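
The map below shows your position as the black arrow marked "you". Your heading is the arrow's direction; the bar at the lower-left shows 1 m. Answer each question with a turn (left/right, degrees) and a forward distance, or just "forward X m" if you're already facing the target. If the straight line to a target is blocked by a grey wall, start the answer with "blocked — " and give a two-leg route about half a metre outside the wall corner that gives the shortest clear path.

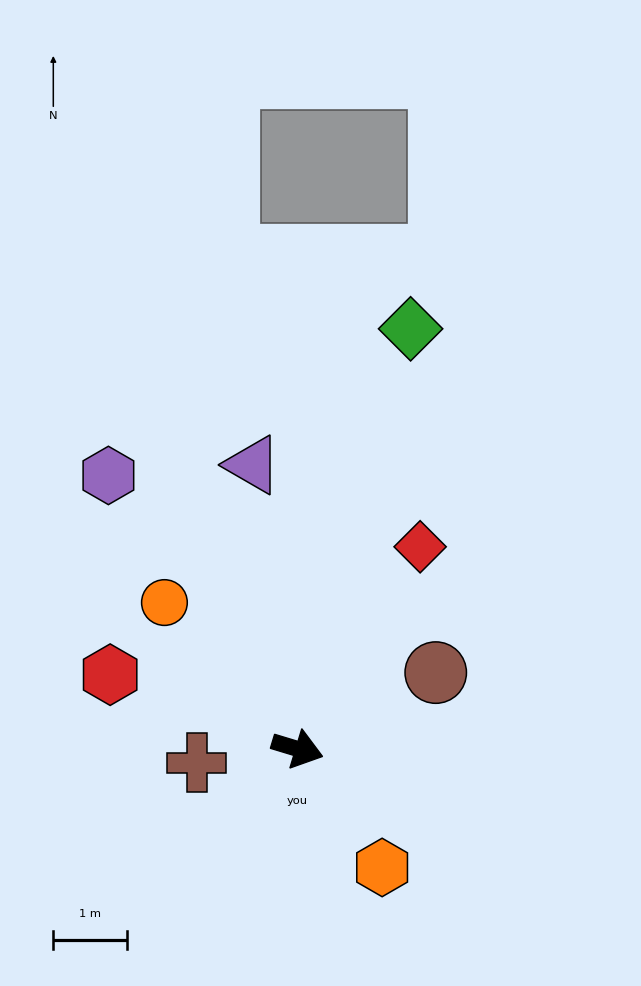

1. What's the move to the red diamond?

turn left 76°, forward 3.2 m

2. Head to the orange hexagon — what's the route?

turn right 38°, forward 2.0 m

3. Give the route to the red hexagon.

turn left 175°, forward 2.7 m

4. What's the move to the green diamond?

turn left 92°, forward 5.9 m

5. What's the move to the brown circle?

turn left 46°, forward 2.1 m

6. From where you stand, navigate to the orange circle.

turn left 149°, forward 2.7 m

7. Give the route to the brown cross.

turn right 155°, forward 1.4 m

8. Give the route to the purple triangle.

turn left 116°, forward 3.9 m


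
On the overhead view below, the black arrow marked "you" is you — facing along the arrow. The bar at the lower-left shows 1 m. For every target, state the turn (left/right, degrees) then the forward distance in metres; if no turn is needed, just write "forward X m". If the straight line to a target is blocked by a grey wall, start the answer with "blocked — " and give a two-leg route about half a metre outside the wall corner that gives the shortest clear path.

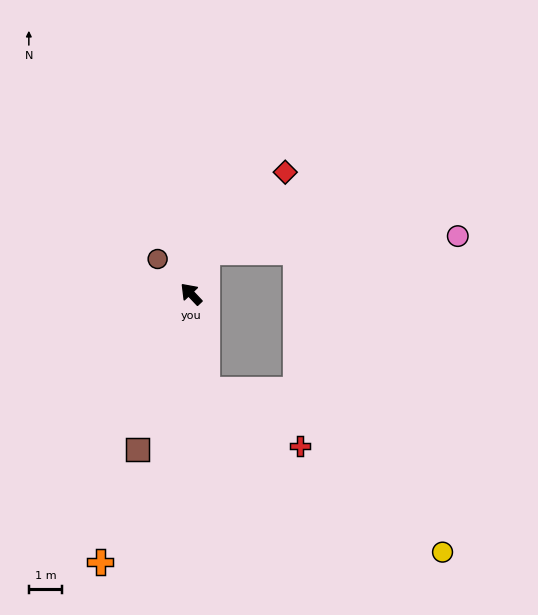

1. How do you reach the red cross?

blocked — turn left 146°, forward 2.9 m, then turn left 50°, forward 3.3 m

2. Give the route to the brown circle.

forward 1.5 m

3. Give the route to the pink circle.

blocked — turn right 63°, forward 1.4 m, then turn right 67°, forward 7.6 m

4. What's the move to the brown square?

turn left 118°, forward 5.0 m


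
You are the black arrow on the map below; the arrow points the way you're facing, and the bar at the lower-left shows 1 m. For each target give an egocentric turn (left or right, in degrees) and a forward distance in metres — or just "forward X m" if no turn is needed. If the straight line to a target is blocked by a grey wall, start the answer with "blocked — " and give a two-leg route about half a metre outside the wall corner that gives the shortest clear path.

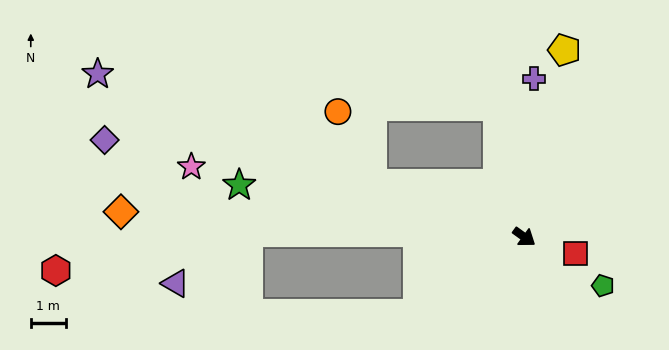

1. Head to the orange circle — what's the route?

blocked — turn right 163°, forward 4.6 m, then turn right 46°, forward 2.3 m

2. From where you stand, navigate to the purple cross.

turn left 122°, forward 4.5 m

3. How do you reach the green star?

turn right 155°, forward 8.3 m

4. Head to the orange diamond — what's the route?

turn right 148°, forward 11.6 m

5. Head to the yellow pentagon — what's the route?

turn left 114°, forward 5.5 m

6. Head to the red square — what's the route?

turn left 18°, forward 1.5 m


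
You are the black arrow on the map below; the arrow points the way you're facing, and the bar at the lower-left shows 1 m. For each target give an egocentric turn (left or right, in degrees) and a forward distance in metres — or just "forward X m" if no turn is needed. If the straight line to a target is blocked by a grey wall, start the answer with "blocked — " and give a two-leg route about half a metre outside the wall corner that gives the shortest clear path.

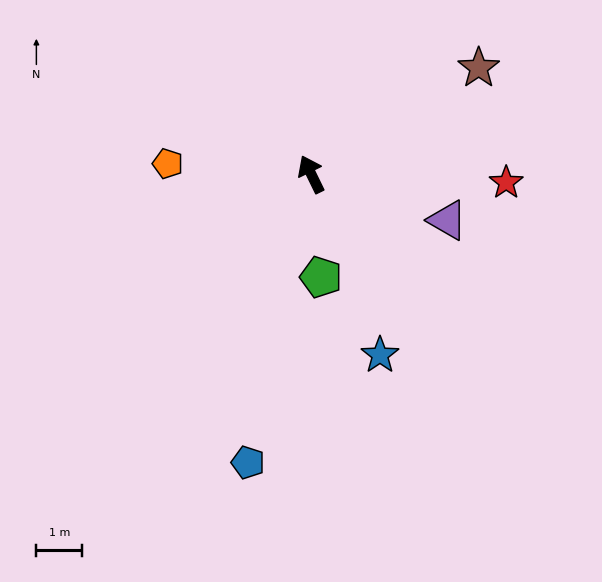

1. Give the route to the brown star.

turn right 84°, forward 4.3 m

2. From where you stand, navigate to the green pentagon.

turn left 159°, forward 2.3 m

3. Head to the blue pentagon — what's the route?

turn left 142°, forward 6.4 m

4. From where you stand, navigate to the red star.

turn right 118°, forward 4.3 m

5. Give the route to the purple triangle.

turn right 135°, forward 3.1 m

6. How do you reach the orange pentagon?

turn left 60°, forward 3.1 m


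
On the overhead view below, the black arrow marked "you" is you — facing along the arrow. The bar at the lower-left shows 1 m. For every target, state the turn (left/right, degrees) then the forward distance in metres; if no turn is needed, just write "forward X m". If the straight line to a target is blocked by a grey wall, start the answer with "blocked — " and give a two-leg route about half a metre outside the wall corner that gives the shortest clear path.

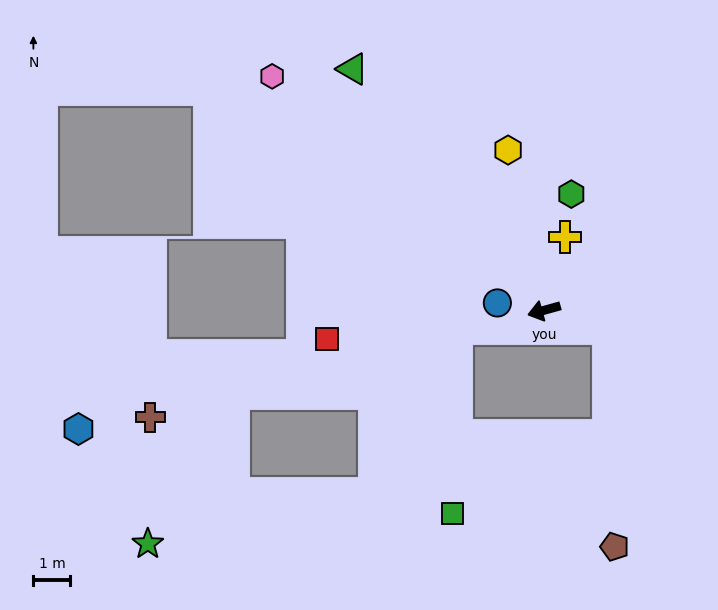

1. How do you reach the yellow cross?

turn right 121°, forward 2.1 m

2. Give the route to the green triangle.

turn right 67°, forward 8.3 m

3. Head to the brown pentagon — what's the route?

blocked — turn left 148°, forward 1.8 m, then turn right 72°, forward 5.9 m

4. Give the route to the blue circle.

turn right 24°, forward 1.3 m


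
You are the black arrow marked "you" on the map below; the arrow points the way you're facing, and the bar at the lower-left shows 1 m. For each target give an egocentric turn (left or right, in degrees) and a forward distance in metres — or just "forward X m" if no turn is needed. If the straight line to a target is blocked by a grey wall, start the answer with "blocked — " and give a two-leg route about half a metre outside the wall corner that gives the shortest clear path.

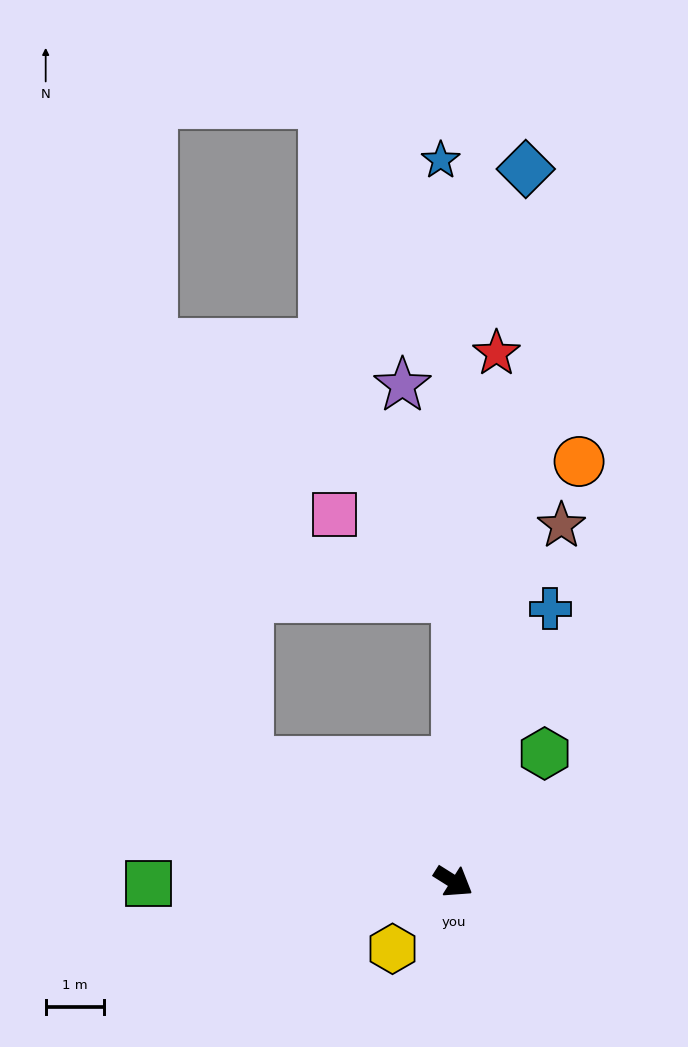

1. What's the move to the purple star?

blocked — turn left 122°, forward 4.9 m, then turn left 15°, forward 3.7 m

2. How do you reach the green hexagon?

turn left 87°, forward 2.7 m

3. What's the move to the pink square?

blocked — turn left 122°, forward 4.9 m, then turn left 56°, forward 2.5 m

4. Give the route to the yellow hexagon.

turn right 100°, forward 1.6 m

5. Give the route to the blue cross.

turn left 103°, forward 5.0 m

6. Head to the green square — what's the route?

turn right 147°, forward 5.2 m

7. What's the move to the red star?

turn left 118°, forward 9.1 m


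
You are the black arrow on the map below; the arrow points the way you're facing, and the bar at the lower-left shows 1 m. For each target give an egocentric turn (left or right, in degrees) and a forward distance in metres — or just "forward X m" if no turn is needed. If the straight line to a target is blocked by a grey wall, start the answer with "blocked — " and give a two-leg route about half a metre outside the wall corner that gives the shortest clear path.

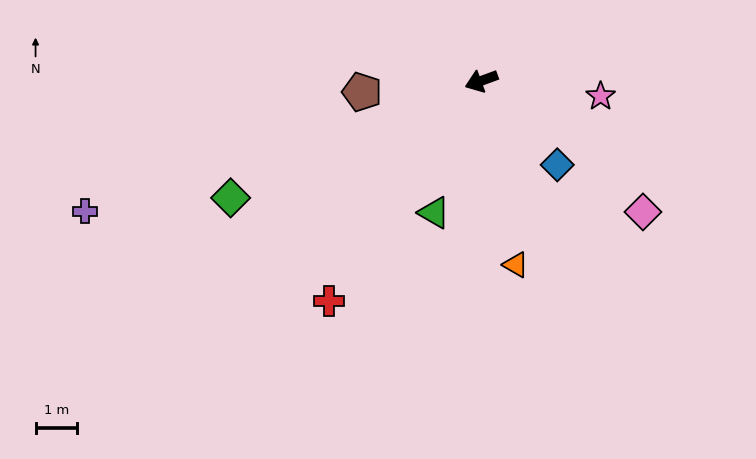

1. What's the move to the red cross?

turn left 35°, forward 6.4 m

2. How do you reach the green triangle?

turn left 50°, forward 3.3 m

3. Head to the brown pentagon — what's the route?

turn right 15°, forward 2.9 m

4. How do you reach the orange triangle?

turn left 80°, forward 4.5 m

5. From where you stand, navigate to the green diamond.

turn left 5°, forward 6.6 m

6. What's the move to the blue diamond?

turn left 112°, forward 2.7 m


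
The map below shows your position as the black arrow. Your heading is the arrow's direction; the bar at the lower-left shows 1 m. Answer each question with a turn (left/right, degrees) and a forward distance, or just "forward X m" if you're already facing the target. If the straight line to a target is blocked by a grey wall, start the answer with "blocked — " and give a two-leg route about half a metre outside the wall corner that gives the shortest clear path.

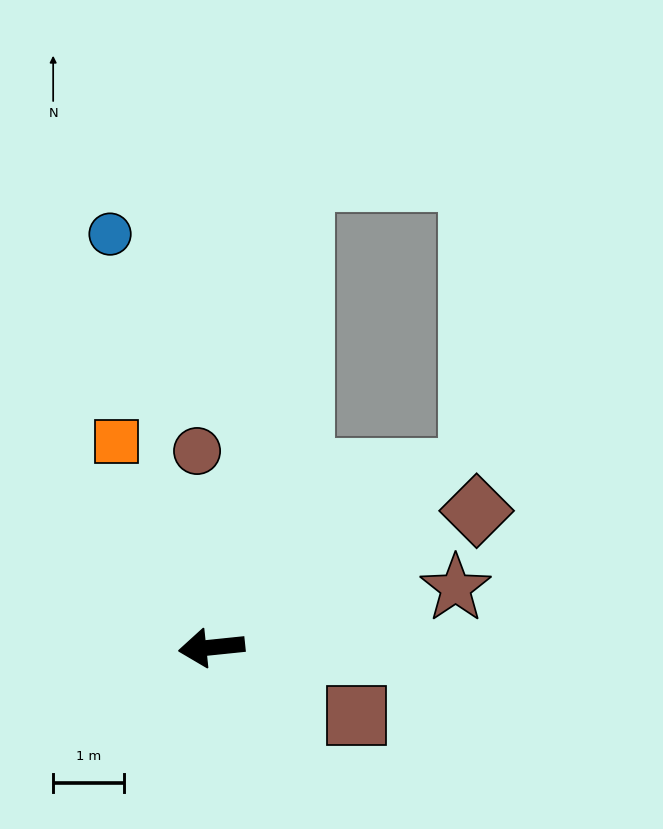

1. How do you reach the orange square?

turn right 71°, forward 3.2 m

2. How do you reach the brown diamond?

turn right 159°, forward 4.2 m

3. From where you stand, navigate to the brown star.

turn right 172°, forward 3.5 m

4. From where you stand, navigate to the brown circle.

turn right 92°, forward 2.8 m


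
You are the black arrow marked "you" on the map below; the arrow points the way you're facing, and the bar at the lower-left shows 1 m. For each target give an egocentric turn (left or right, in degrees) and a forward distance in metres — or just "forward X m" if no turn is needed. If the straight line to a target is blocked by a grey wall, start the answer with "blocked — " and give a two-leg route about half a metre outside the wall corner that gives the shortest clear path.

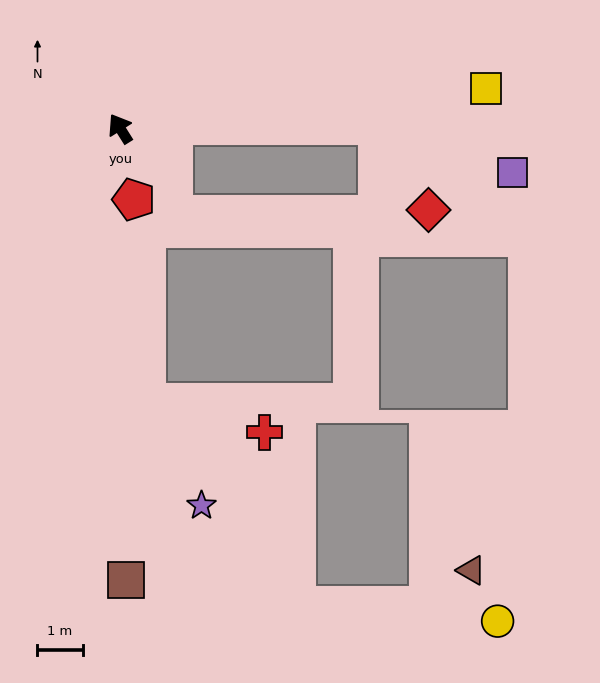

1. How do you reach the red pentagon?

turn left 159°, forward 1.6 m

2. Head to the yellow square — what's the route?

turn right 116°, forward 8.1 m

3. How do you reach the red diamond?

blocked — turn right 122°, forward 5.7 m, then turn right 58°, forward 2.2 m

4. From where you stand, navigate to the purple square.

blocked — turn right 122°, forward 5.7 m, then turn right 19°, forward 3.2 m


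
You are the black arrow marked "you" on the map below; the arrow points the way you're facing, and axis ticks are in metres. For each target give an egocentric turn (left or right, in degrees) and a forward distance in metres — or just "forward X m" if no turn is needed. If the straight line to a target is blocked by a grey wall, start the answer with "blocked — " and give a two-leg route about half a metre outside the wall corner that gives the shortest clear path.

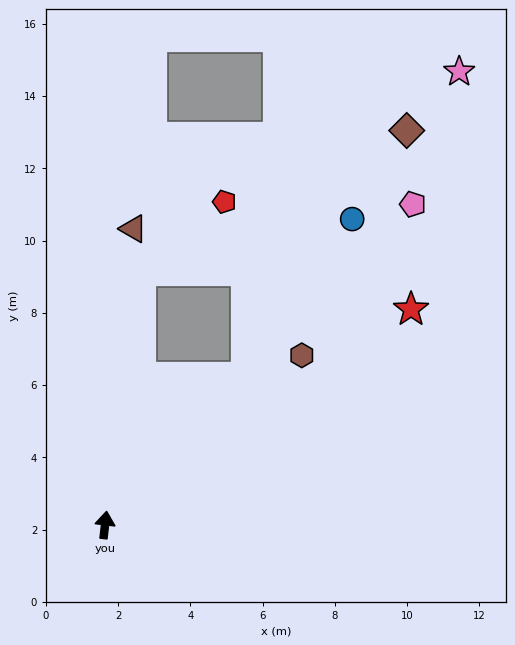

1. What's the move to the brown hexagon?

turn right 43°, forward 7.2 m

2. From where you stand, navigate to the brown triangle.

forward 8.2 m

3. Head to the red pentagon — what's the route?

blocked — forward 7.1 m, then turn right 44°, forward 3.0 m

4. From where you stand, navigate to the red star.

turn right 48°, forward 10.4 m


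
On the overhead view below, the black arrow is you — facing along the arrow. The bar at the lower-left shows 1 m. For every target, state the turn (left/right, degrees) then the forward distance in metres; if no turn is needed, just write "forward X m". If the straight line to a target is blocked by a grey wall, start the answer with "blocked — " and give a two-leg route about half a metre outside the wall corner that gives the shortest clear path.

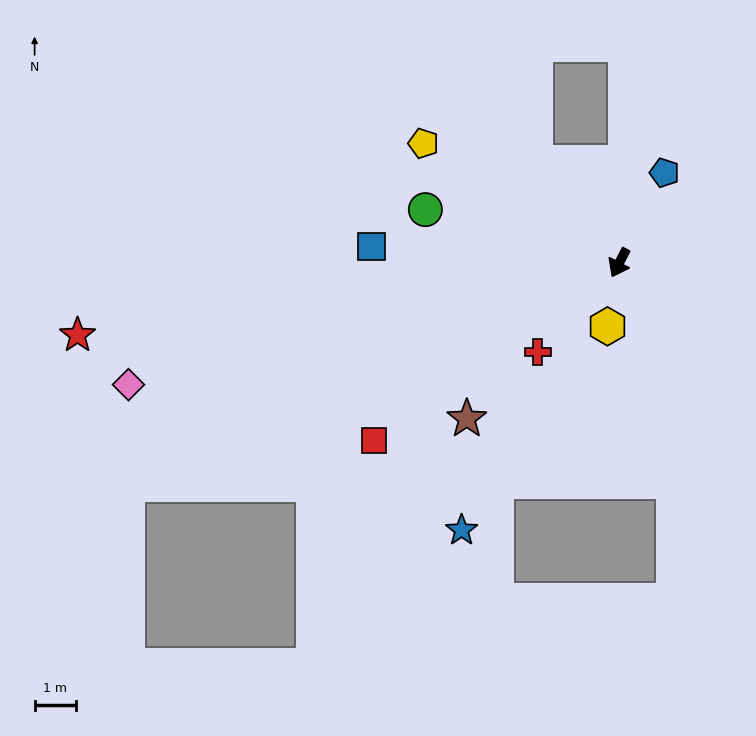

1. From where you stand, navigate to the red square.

turn right 27°, forward 7.4 m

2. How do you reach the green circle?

turn right 78°, forward 4.9 m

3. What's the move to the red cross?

turn right 15°, forward 3.0 m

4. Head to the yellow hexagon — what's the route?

turn left 17°, forward 1.6 m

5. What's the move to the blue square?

turn right 67°, forward 6.1 m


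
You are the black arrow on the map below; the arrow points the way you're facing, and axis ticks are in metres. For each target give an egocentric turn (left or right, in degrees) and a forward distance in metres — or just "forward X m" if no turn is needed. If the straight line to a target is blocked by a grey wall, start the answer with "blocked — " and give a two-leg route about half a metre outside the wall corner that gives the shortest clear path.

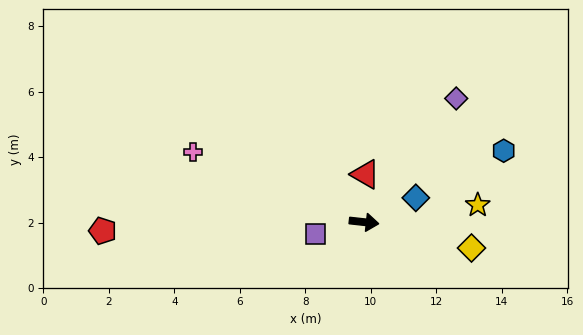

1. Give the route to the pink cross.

turn left 164°, forward 5.6 m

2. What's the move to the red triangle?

turn left 95°, forward 1.5 m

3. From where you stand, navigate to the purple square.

turn right 160°, forward 1.5 m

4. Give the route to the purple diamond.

turn left 60°, forward 4.7 m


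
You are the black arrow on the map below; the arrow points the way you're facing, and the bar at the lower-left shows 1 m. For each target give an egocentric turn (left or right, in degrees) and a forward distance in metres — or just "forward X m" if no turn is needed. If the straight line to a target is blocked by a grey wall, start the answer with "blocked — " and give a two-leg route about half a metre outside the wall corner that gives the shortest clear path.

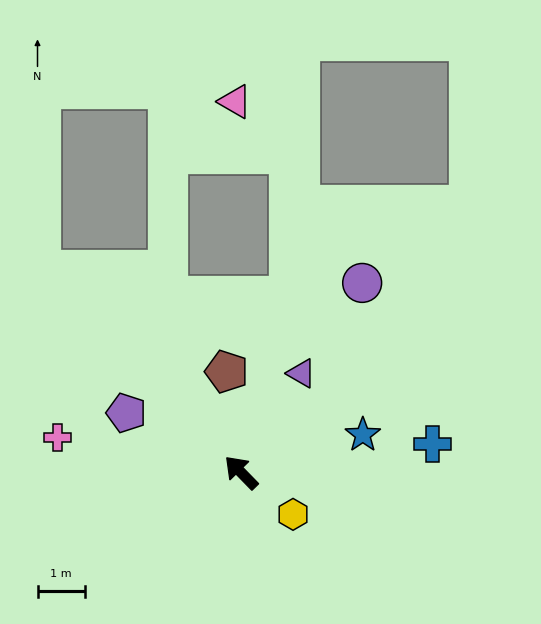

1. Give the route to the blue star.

turn right 117°, forward 2.7 m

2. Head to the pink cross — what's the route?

turn left 35°, forward 3.9 m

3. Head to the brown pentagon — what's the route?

turn right 36°, forward 2.1 m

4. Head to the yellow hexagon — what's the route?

turn right 173°, forward 1.4 m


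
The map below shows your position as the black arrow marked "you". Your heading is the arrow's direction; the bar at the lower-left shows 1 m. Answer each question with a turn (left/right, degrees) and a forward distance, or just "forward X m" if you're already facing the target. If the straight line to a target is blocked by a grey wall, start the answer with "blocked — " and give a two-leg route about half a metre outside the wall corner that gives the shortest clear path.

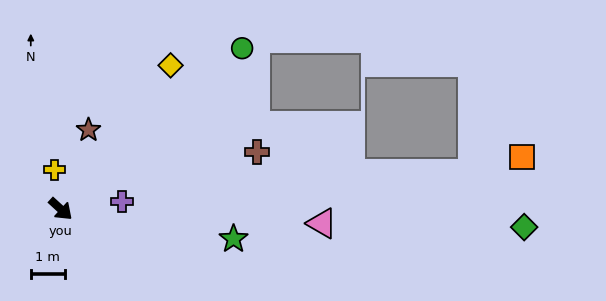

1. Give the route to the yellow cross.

turn left 141°, forward 1.2 m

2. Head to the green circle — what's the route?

turn left 84°, forward 7.1 m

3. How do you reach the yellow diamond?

turn left 95°, forward 5.3 m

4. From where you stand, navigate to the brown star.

turn left 113°, forward 2.5 m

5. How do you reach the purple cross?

turn left 49°, forward 1.8 m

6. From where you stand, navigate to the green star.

turn left 33°, forward 5.1 m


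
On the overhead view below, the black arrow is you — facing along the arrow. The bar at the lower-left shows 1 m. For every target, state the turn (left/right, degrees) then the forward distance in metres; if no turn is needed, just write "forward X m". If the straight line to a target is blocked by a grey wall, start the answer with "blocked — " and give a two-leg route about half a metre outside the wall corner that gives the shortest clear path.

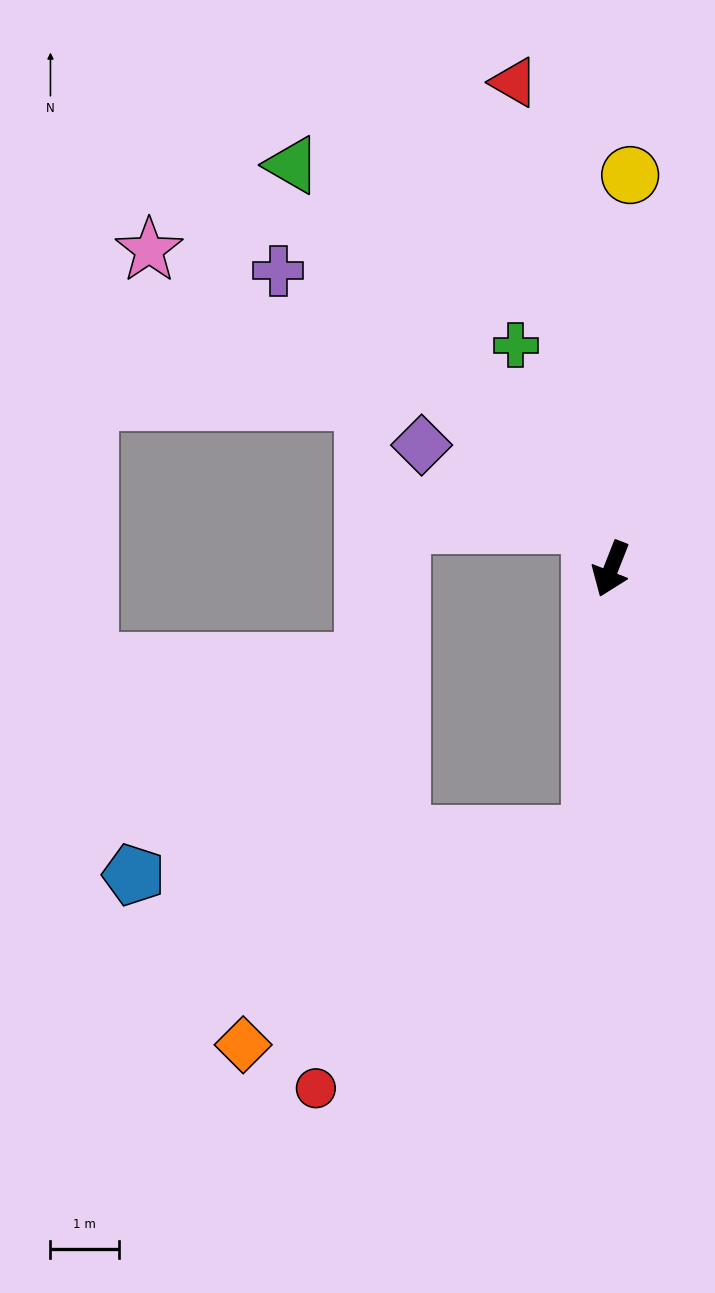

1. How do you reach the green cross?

turn right 135°, forward 3.6 m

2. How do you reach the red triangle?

turn right 147°, forward 7.3 m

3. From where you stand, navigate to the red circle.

blocked — turn left 17°, forward 3.9 m, then turn right 43°, forward 5.5 m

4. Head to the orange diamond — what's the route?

blocked — turn left 17°, forward 3.9 m, then turn right 54°, forward 6.0 m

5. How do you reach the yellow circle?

turn right 161°, forward 5.8 m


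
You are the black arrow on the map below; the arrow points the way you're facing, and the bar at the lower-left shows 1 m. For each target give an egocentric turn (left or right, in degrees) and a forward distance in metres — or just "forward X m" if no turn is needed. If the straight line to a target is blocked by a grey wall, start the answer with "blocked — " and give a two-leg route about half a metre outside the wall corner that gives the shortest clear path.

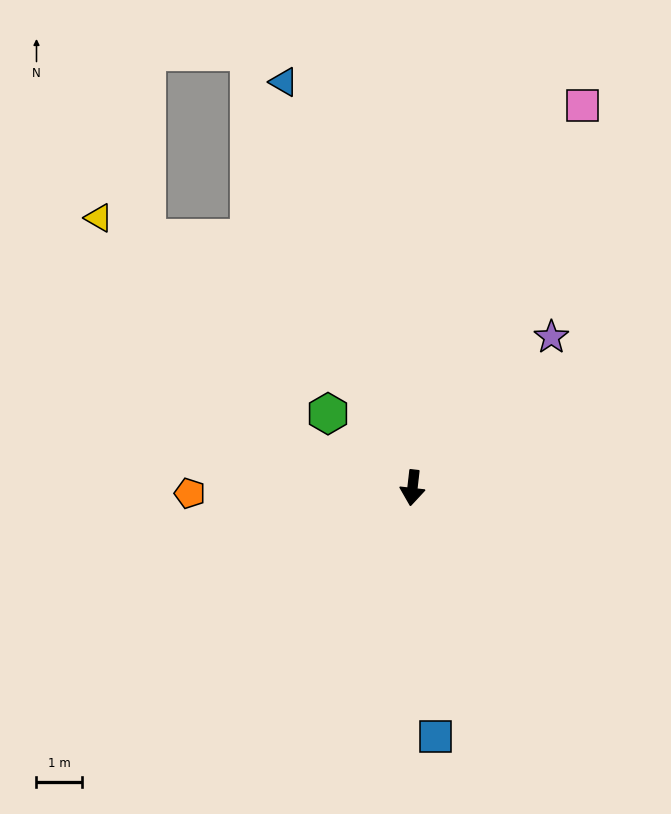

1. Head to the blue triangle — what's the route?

turn right 156°, forward 9.4 m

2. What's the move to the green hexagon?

turn right 125°, forward 2.5 m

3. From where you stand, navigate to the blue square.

turn left 12°, forward 5.5 m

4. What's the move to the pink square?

turn left 163°, forward 9.3 m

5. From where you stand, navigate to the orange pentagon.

turn right 82°, forward 4.9 m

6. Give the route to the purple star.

turn left 144°, forward 4.5 m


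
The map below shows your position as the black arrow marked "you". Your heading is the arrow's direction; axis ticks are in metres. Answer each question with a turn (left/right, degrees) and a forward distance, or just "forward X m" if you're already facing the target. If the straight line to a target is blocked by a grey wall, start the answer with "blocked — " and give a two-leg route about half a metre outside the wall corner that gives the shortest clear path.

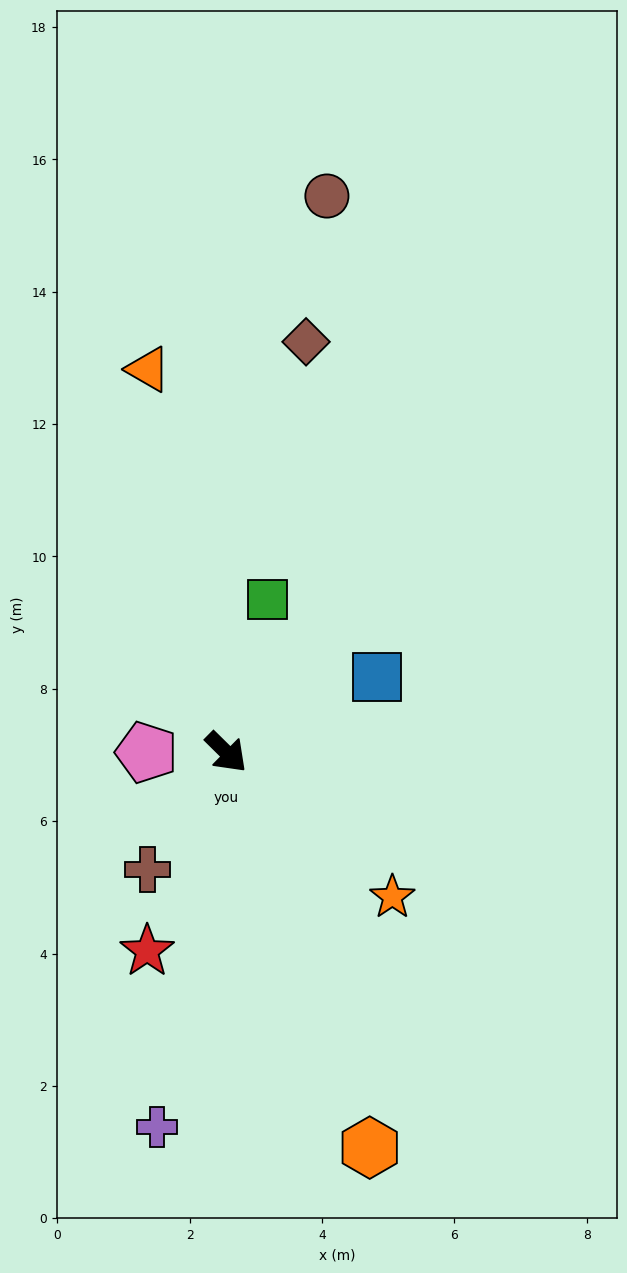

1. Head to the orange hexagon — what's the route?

turn right 25°, forward 6.4 m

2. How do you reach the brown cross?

turn right 79°, forward 2.1 m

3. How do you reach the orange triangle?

turn left 146°, forward 5.9 m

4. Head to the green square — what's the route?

turn left 119°, forward 2.4 m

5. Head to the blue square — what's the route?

turn left 71°, forward 2.5 m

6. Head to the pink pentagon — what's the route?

turn right 135°, forward 1.2 m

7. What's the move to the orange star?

turn left 4°, forward 3.3 m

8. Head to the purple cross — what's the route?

turn right 56°, forward 5.8 m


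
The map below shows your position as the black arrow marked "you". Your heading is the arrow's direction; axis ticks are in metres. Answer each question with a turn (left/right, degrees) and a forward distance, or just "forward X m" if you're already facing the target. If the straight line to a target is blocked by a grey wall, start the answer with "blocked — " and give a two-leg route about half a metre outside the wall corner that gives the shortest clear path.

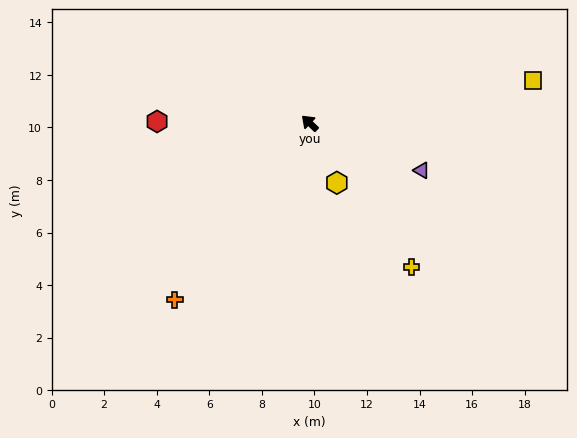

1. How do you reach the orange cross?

turn left 96°, forward 8.5 m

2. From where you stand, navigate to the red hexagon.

turn left 43°, forward 5.8 m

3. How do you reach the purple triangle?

turn right 159°, forward 4.6 m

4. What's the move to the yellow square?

turn right 126°, forward 8.7 m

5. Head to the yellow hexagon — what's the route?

turn left 158°, forward 2.5 m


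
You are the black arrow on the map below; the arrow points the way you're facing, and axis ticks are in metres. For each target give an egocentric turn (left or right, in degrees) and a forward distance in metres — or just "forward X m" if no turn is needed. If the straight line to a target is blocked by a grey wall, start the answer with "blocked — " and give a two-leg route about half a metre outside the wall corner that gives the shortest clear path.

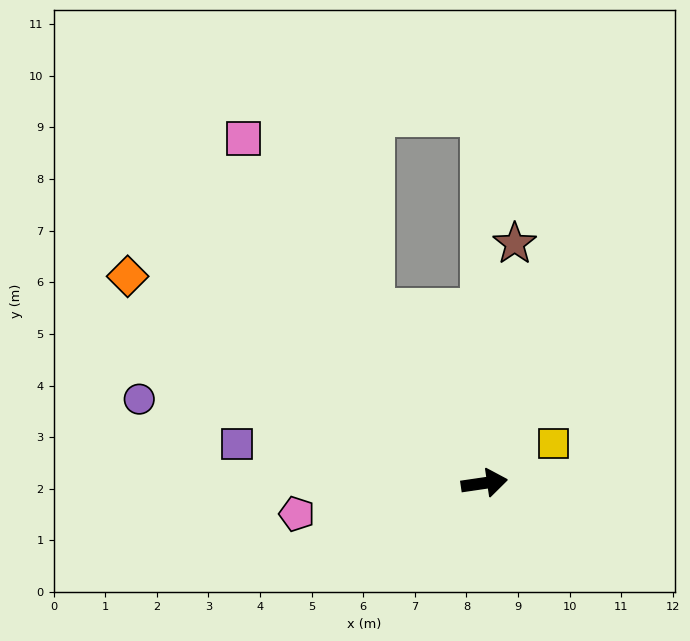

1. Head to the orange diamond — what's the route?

turn left 142°, forward 8.0 m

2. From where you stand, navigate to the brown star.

turn left 74°, forward 4.7 m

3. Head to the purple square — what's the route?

turn left 163°, forward 4.9 m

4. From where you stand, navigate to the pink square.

turn left 117°, forward 8.1 m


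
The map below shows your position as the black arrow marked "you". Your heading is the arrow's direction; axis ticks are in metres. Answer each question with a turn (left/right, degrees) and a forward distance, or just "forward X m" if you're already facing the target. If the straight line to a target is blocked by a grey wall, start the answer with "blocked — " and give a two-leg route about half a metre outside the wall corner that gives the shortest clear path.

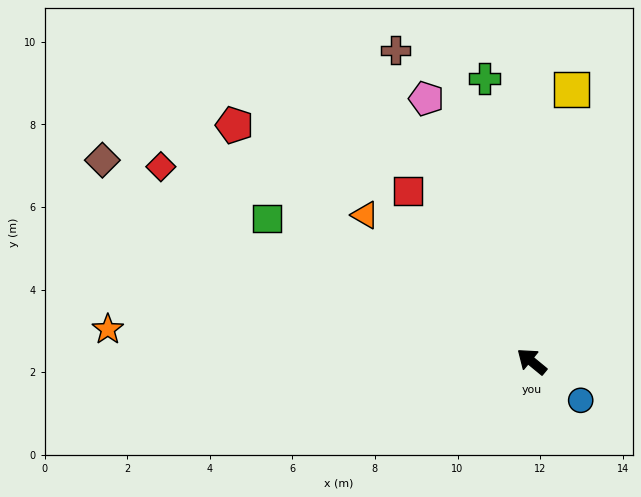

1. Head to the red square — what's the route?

turn right 15°, forward 5.1 m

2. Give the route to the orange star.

turn left 35°, forward 10.3 m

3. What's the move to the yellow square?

turn right 59°, forward 6.6 m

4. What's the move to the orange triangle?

forward 5.4 m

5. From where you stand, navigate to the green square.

turn left 11°, forward 7.3 m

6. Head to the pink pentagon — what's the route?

turn right 29°, forward 6.9 m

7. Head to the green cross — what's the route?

turn right 41°, forward 6.9 m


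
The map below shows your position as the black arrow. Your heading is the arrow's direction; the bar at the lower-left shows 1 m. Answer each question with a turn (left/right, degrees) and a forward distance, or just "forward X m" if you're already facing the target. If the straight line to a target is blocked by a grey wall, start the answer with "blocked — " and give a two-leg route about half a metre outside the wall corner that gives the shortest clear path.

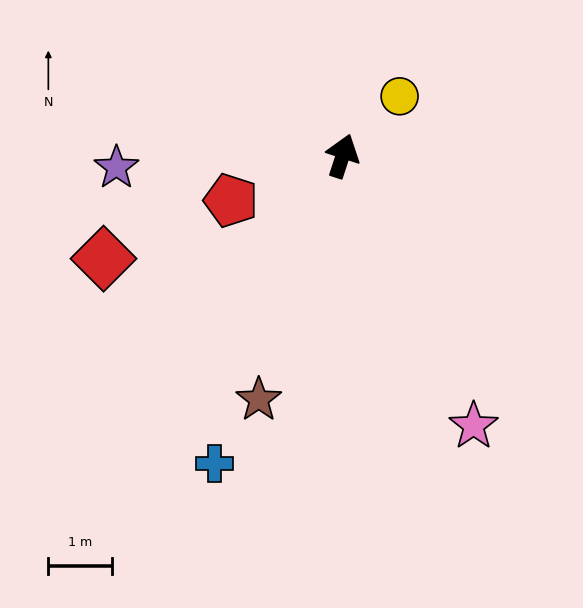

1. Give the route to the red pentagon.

turn left 130°, forward 1.9 m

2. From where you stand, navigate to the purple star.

turn left 111°, forward 3.6 m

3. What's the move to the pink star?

turn right 136°, forward 4.7 m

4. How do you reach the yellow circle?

turn right 26°, forward 1.3 m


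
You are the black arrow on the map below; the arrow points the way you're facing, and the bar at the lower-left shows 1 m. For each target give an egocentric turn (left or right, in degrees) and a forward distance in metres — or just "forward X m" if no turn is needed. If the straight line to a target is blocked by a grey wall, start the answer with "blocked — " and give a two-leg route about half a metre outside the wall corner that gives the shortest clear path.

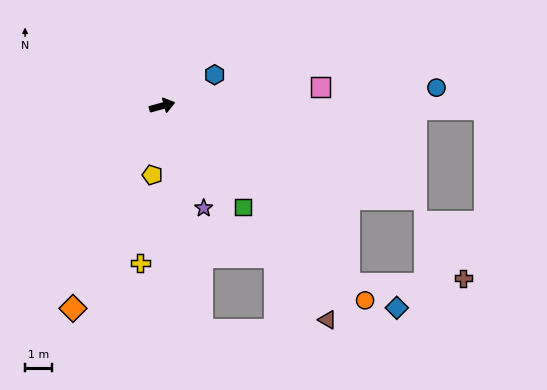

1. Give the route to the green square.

turn right 66°, forward 4.8 m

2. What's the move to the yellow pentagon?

turn right 113°, forward 2.6 m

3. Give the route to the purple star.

turn right 83°, forward 4.1 m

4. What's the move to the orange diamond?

turn right 129°, forward 8.2 m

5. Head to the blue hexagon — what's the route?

turn left 15°, forward 2.3 m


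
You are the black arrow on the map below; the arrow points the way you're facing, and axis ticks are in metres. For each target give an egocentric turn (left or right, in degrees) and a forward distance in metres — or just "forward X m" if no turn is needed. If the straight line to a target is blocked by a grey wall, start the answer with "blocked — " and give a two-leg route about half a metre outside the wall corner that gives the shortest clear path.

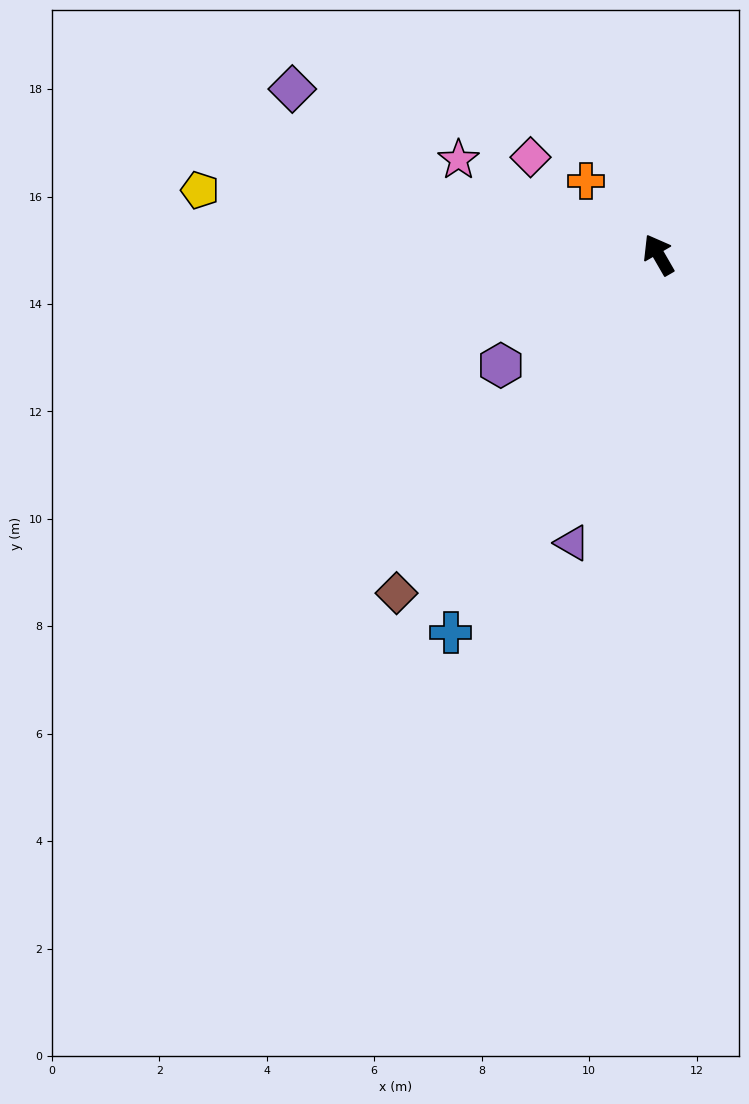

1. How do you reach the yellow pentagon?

turn left 52°, forward 8.6 m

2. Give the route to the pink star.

turn left 35°, forward 4.1 m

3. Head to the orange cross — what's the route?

turn left 14°, forward 1.9 m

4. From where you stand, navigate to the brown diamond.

turn left 112°, forward 8.0 m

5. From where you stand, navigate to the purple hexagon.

turn left 95°, forward 3.6 m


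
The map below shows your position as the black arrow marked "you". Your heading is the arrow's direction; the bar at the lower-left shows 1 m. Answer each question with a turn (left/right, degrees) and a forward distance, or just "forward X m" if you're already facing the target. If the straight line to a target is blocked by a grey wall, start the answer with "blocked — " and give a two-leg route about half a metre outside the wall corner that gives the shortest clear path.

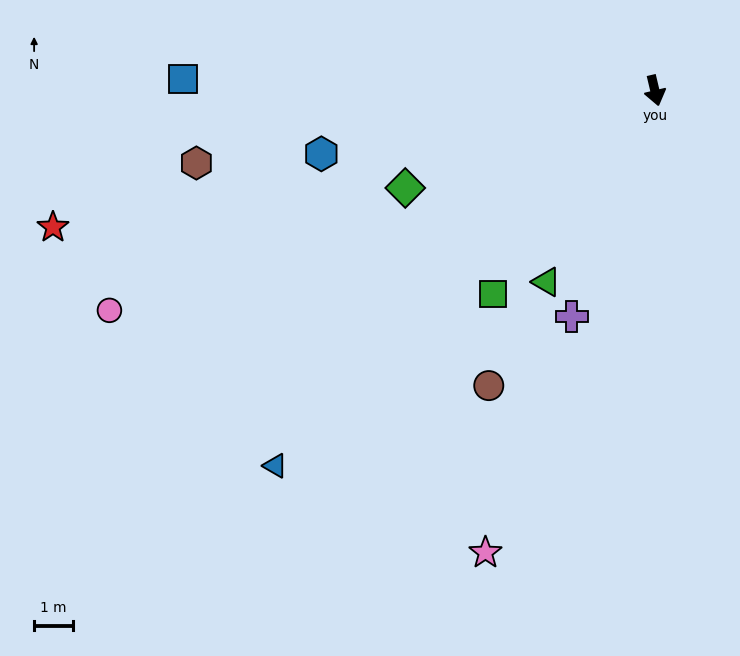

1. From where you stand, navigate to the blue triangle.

turn right 59°, forward 13.9 m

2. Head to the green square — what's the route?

turn right 52°, forward 6.8 m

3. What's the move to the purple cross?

turn right 34°, forward 6.3 m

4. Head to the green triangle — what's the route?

turn right 43°, forward 5.7 m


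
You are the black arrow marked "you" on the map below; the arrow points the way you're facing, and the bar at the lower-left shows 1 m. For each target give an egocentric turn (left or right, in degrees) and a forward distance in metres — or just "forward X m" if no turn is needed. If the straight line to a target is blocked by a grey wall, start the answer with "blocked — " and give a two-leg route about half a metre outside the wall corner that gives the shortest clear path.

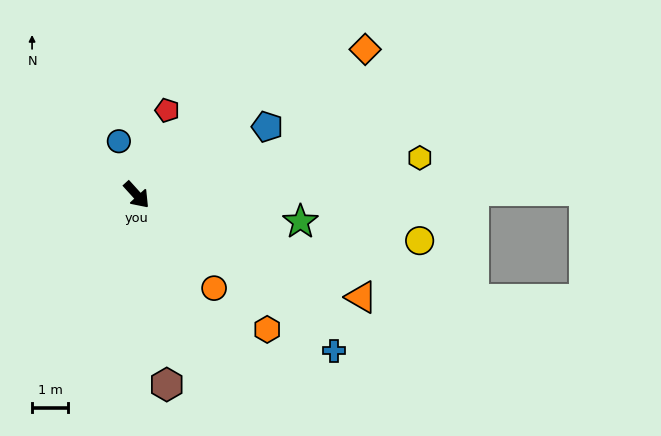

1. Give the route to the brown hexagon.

turn right 33°, forward 5.3 m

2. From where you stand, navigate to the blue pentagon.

turn left 75°, forward 4.1 m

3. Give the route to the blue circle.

turn left 156°, forward 1.6 m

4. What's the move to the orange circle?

turn right 3°, forward 3.3 m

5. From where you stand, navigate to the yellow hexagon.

turn left 55°, forward 7.9 m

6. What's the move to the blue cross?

turn left 9°, forward 6.9 m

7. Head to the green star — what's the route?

turn left 38°, forward 4.6 m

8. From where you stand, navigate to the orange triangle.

turn left 23°, forward 6.8 m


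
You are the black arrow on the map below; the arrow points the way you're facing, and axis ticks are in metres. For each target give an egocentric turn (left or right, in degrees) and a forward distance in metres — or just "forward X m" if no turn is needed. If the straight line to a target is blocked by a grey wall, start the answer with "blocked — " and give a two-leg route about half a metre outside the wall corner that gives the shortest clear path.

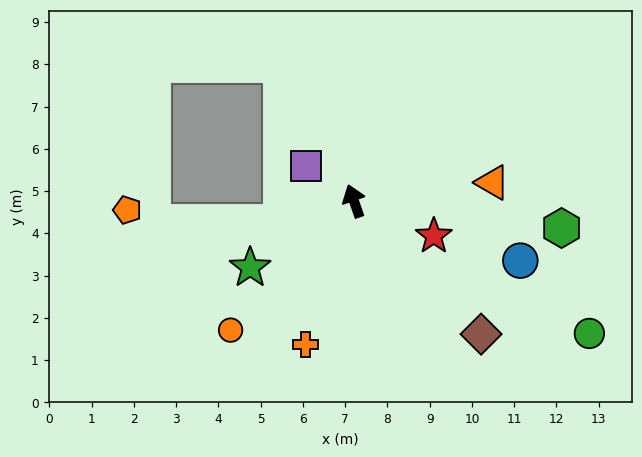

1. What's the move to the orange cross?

turn left 142°, forward 3.6 m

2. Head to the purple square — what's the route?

turn left 35°, forward 1.4 m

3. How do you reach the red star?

turn right 133°, forward 2.1 m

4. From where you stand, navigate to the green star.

turn left 104°, forward 2.9 m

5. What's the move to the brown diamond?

turn right 155°, forward 4.4 m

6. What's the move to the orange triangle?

turn right 102°, forward 3.3 m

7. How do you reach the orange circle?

turn left 117°, forward 4.2 m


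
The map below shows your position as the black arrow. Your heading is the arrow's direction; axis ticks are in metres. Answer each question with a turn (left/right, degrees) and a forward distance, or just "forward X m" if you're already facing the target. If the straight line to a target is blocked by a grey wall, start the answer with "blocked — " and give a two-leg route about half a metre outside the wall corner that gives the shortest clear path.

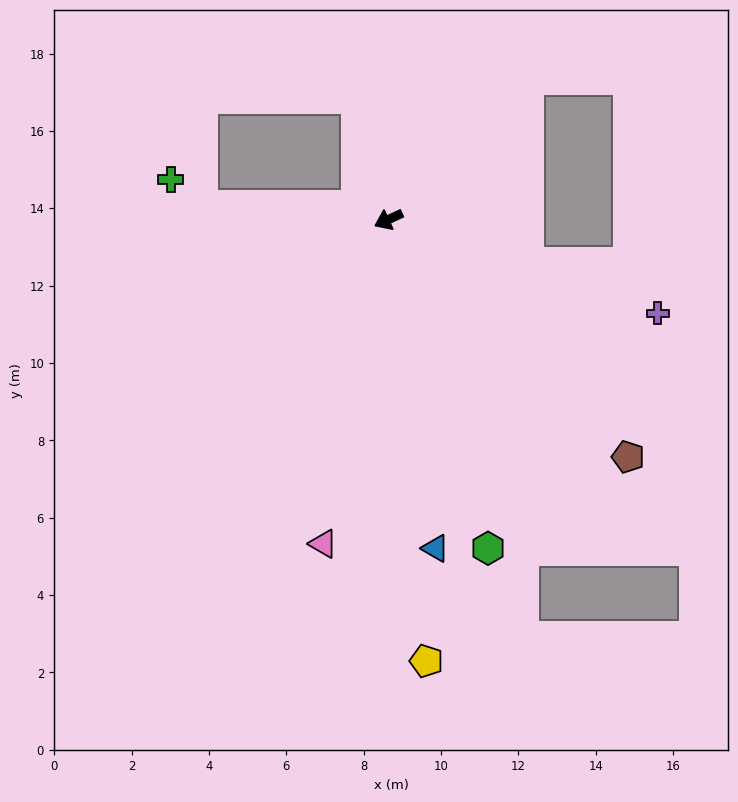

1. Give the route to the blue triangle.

turn left 73°, forward 8.6 m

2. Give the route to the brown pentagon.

turn left 110°, forward 8.7 m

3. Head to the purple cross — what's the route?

turn left 136°, forward 7.4 m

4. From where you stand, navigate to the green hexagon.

turn left 82°, forward 8.9 m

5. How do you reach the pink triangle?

turn left 54°, forward 8.6 m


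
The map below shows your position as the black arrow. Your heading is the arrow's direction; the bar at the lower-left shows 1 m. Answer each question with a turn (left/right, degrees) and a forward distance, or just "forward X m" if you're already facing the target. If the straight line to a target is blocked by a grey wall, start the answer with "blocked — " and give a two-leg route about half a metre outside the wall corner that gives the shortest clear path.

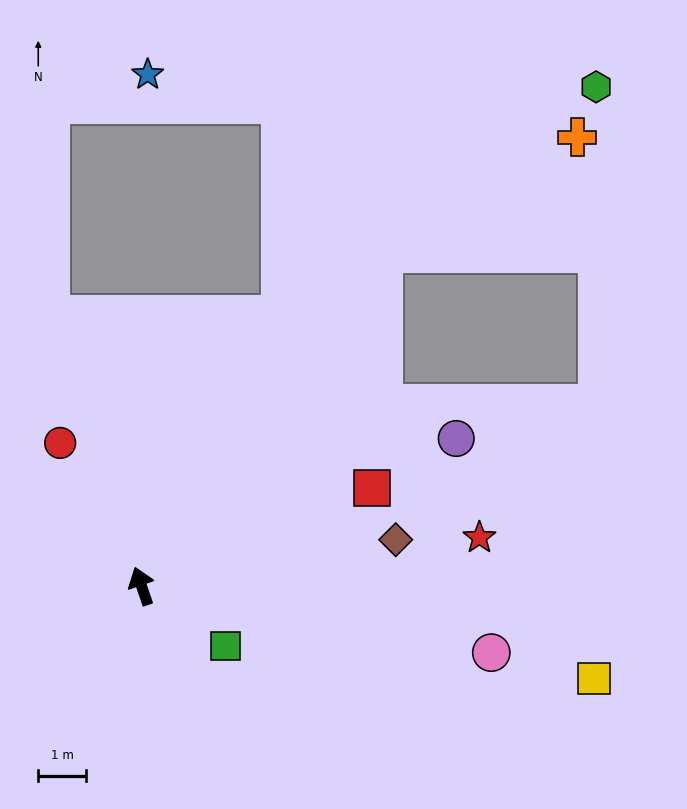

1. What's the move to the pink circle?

turn right 120°, forward 7.4 m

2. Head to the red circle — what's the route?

turn left 11°, forward 3.4 m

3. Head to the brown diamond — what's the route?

turn right 99°, forward 5.4 m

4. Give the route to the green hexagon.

blocked — turn right 55°, forward 8.6 m, then turn right 16°, forward 5.6 m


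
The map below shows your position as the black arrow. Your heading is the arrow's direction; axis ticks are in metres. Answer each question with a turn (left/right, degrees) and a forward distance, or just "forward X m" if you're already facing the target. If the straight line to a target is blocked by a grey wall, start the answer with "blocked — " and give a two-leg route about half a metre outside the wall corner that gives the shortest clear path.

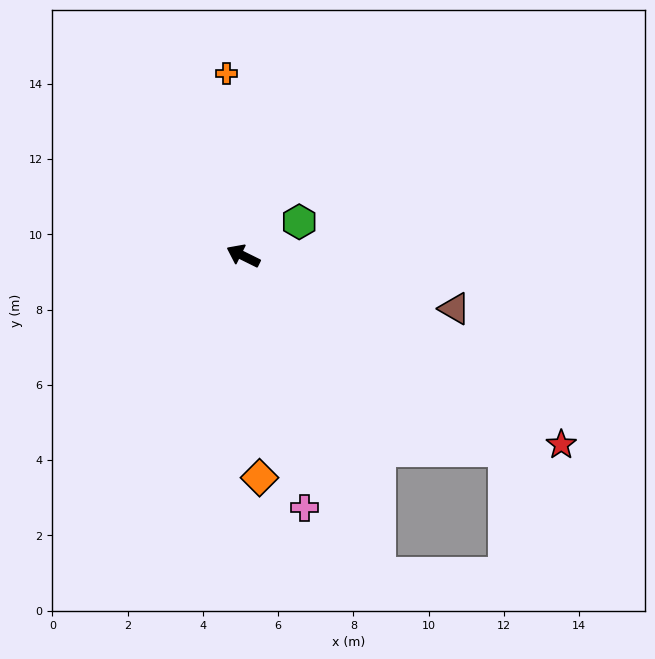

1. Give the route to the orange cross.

turn right 58°, forward 4.9 m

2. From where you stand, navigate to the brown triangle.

turn right 168°, forward 5.8 m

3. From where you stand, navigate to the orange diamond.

turn left 121°, forward 5.9 m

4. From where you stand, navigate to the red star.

turn left 176°, forward 9.8 m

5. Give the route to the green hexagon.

turn right 122°, forward 1.7 m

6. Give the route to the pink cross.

turn left 130°, forward 6.9 m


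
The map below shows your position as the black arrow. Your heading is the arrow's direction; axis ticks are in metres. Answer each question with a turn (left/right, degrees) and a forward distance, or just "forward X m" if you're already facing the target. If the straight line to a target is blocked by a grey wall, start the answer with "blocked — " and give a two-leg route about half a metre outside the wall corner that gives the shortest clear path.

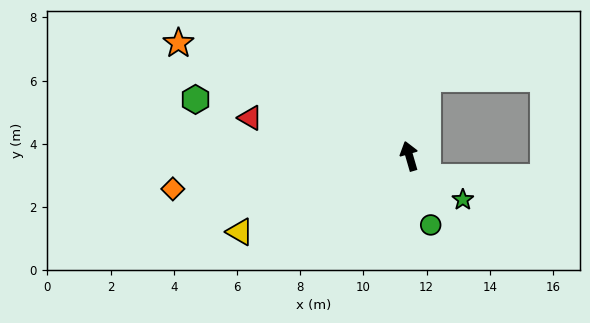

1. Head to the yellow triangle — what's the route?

turn left 98°, forward 5.9 m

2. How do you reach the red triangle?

turn left 60°, forward 5.2 m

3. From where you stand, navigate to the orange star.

turn left 48°, forward 8.1 m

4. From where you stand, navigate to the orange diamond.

turn left 82°, forward 7.6 m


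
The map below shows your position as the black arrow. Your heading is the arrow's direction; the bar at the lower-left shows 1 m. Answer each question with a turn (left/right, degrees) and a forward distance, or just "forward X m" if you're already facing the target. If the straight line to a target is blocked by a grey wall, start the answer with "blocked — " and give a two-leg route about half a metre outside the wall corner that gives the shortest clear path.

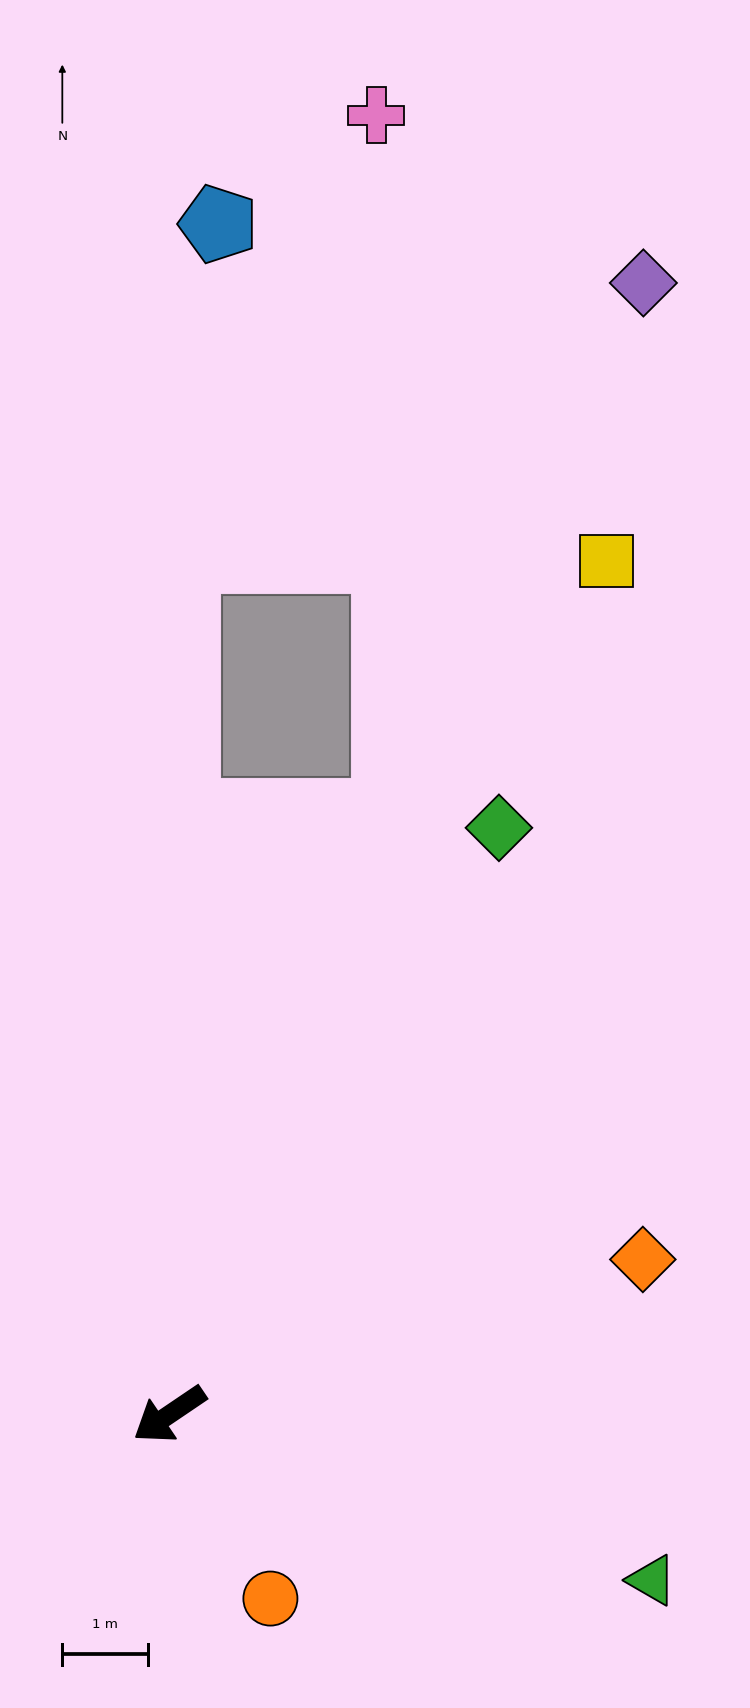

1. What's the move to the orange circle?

turn left 85°, forward 2.4 m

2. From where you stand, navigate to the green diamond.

turn right 153°, forward 7.8 m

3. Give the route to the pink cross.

blocked — turn right 125°, forward 10.0 m, then turn right 23°, forward 5.6 m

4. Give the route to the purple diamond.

turn right 147°, forward 14.3 m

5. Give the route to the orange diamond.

turn left 164°, forward 5.8 m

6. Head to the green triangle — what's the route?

turn left 127°, forward 5.9 m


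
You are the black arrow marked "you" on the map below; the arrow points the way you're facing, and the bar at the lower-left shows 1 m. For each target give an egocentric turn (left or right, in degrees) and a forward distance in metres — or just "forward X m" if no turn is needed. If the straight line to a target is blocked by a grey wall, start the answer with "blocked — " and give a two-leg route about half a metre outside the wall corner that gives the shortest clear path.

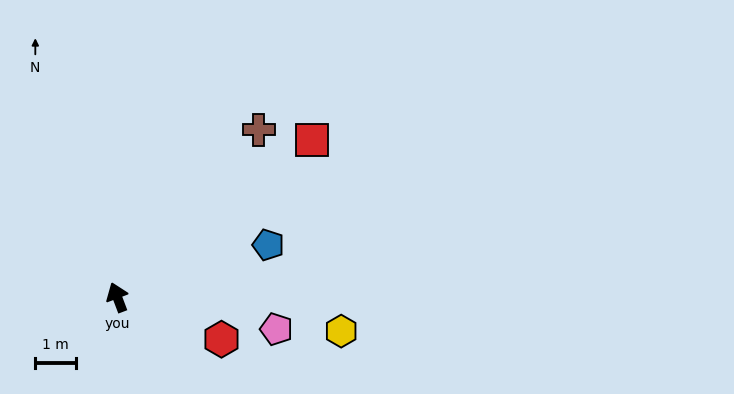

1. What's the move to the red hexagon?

turn right 133°, forward 2.8 m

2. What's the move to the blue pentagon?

turn right 92°, forward 4.0 m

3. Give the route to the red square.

turn right 72°, forward 6.2 m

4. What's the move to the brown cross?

turn right 61°, forward 5.4 m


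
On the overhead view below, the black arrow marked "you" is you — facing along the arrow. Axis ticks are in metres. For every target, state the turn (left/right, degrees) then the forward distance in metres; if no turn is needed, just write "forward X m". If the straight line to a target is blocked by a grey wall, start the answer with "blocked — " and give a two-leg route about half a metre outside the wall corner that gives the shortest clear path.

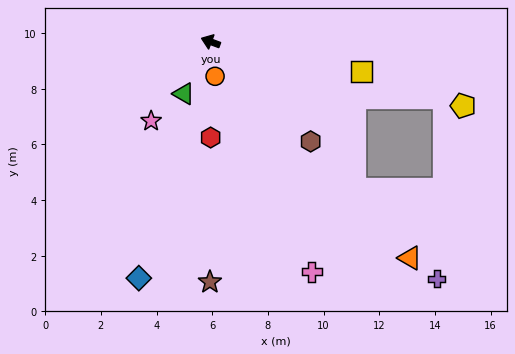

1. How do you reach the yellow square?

turn right 171°, forward 5.5 m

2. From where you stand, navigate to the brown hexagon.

turn left 156°, forward 5.1 m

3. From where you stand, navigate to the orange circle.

turn left 118°, forward 1.3 m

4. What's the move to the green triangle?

turn left 83°, forward 2.1 m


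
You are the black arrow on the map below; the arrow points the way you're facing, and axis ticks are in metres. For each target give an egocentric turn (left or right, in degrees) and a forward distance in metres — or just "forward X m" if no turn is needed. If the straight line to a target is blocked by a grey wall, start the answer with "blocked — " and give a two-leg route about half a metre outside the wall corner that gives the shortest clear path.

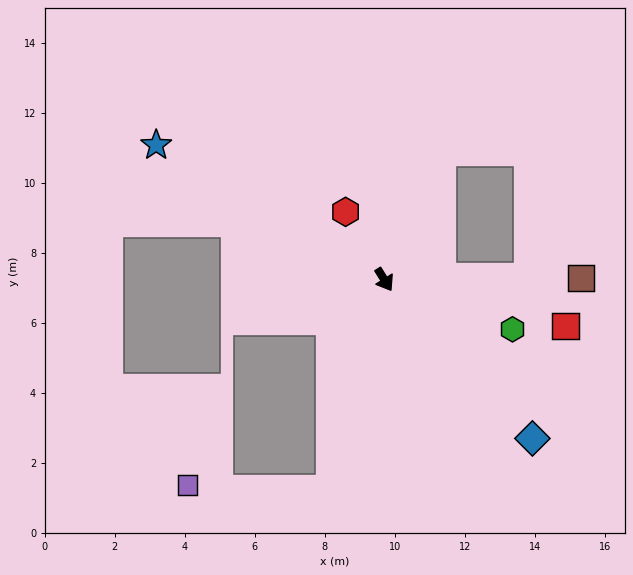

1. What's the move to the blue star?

turn right 152°, forward 7.6 m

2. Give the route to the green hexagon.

turn left 37°, forward 3.9 m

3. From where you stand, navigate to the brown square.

turn left 58°, forward 5.6 m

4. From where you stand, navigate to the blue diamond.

turn left 11°, forward 6.2 m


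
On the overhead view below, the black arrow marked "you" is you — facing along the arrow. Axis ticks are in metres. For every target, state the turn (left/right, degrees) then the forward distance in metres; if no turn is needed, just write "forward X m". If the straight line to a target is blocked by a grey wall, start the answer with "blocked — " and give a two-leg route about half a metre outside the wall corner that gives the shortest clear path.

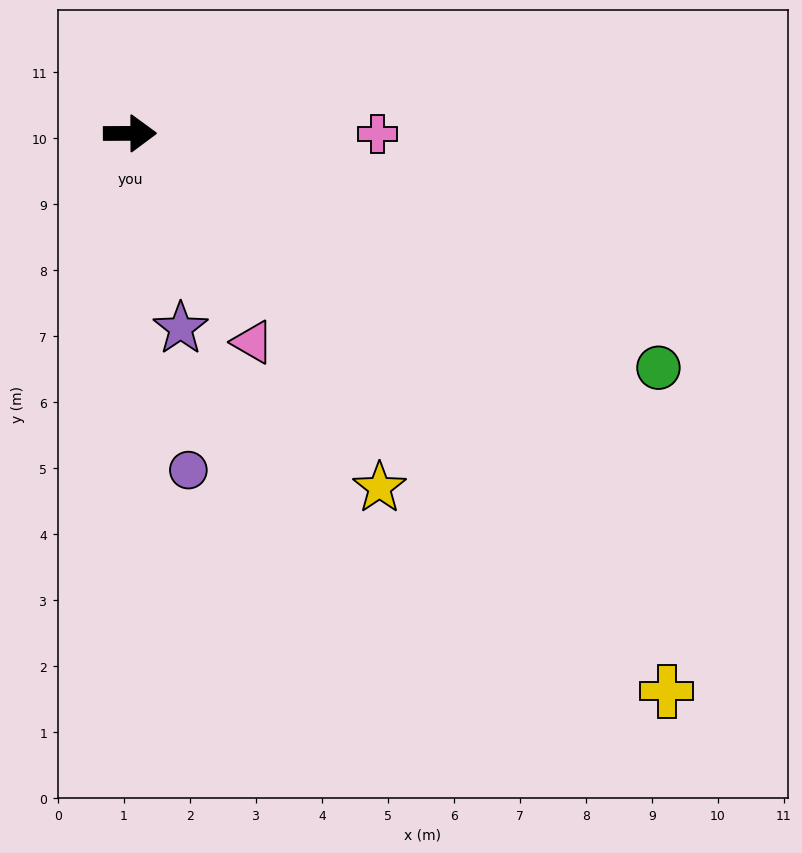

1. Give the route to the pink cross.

forward 3.8 m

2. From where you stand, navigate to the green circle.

turn right 24°, forward 8.8 m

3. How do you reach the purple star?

turn right 76°, forward 3.1 m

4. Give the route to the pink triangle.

turn right 60°, forward 3.7 m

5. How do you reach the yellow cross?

turn right 46°, forward 11.7 m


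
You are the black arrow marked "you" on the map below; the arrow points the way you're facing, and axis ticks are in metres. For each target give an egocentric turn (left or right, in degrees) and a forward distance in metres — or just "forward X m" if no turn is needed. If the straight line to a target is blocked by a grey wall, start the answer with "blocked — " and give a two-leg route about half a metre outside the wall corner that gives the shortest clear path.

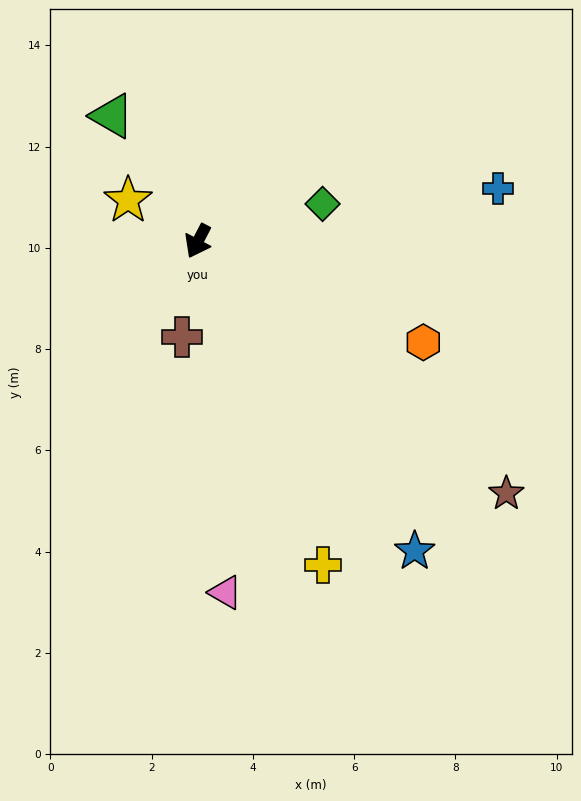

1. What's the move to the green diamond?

turn left 134°, forward 2.6 m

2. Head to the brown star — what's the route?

turn left 78°, forward 7.9 m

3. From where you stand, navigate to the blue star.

turn left 63°, forward 7.5 m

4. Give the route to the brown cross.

turn left 18°, forward 1.9 m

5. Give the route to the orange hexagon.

turn left 93°, forward 4.9 m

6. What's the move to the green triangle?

turn right 118°, forward 3.0 m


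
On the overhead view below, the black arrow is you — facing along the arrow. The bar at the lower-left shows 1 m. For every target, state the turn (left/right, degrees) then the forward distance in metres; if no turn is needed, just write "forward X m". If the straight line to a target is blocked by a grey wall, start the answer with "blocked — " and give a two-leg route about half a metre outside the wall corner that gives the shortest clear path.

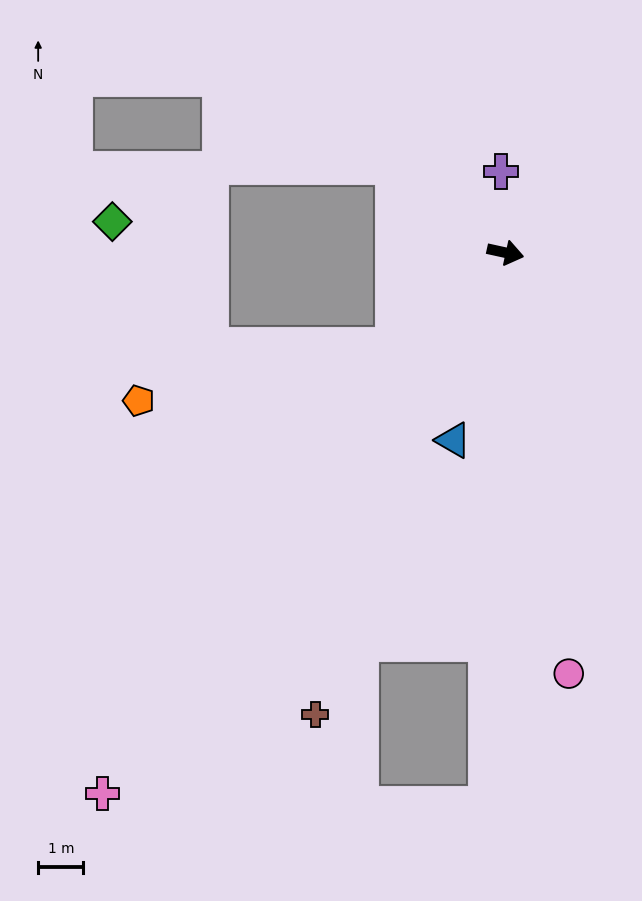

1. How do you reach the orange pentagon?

blocked — turn right 128°, forward 3.2 m, then turn right 28°, forward 5.8 m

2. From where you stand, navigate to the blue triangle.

turn right 93°, forward 4.3 m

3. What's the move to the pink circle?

turn right 69°, forward 9.4 m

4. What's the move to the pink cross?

turn right 114°, forward 14.9 m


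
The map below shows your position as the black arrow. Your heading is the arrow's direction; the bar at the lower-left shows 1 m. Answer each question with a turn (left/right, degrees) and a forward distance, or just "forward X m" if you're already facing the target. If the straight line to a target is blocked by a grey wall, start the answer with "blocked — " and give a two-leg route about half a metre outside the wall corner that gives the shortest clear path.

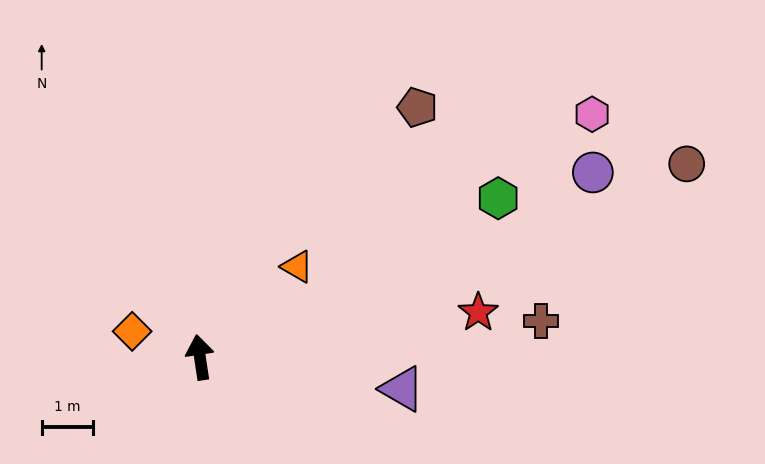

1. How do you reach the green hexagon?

turn right 71°, forward 6.6 m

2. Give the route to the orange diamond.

turn left 61°, forward 1.4 m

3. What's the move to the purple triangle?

turn right 107°, forward 4.0 m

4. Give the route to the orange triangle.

turn right 56°, forward 2.6 m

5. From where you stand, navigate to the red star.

turn right 89°, forward 5.5 m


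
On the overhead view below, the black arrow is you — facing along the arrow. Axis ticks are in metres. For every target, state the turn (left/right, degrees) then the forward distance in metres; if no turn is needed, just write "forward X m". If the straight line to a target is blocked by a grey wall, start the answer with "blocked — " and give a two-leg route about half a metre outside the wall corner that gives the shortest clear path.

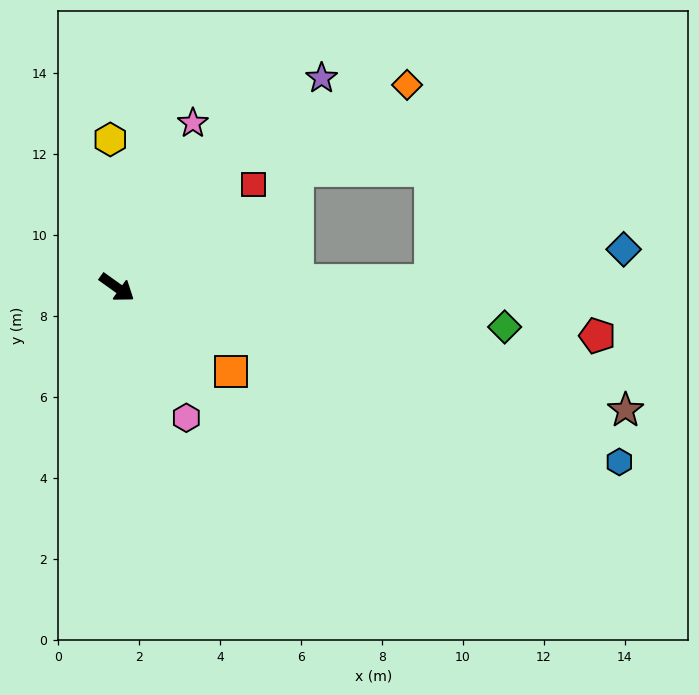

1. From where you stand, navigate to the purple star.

turn left 81°, forward 7.2 m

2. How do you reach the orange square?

forward 3.5 m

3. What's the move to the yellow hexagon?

turn left 128°, forward 3.7 m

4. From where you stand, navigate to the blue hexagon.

turn left 16°, forward 13.1 m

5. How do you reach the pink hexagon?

turn right 26°, forward 3.6 m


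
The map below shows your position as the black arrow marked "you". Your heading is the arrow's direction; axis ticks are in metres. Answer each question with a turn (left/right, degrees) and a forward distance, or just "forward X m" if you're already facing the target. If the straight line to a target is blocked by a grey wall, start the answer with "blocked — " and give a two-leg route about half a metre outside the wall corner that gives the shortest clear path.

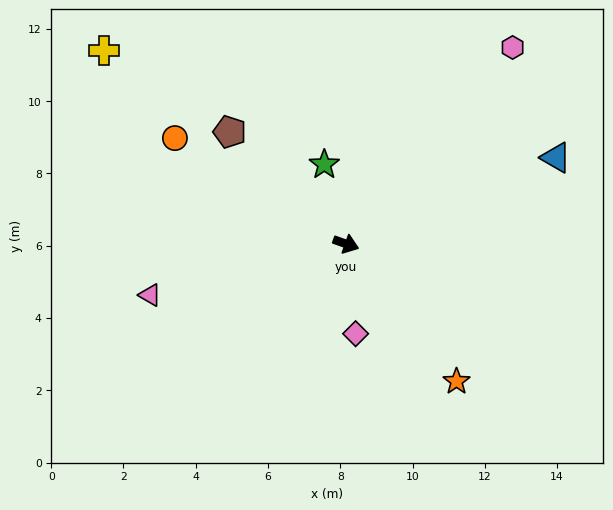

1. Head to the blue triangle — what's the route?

turn left 42°, forward 6.3 m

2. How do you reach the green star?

turn left 125°, forward 2.3 m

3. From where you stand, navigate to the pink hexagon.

turn left 69°, forward 7.1 m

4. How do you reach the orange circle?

turn left 168°, forward 5.6 m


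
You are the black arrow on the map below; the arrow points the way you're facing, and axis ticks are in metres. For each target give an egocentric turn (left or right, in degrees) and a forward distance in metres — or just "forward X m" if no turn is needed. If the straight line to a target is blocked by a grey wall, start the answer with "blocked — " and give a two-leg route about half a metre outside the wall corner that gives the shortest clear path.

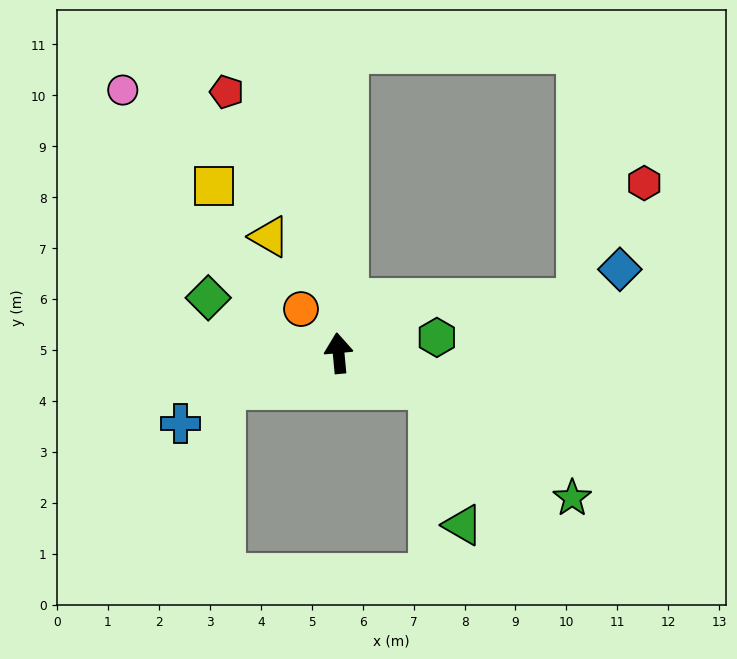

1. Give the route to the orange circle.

turn left 35°, forward 1.1 m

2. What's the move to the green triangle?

blocked — turn right 116°, forward 1.9 m, then turn right 56°, forward 2.8 m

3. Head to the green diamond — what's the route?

turn left 62°, forward 2.8 m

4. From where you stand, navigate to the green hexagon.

turn right 86°, forward 2.0 m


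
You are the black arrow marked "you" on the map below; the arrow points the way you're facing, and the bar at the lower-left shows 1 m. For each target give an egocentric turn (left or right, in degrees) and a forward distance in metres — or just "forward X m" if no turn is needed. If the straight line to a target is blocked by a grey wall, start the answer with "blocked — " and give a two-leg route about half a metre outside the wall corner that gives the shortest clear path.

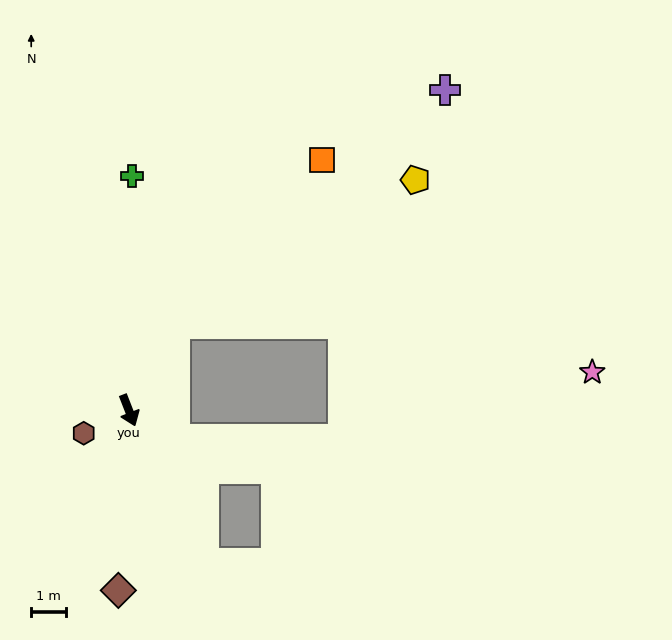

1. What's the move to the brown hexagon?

turn right 84°, forward 1.5 m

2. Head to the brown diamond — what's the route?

turn right 25°, forward 5.2 m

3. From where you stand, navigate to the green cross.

turn left 158°, forward 6.7 m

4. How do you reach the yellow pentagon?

blocked — turn left 130°, forward 2.8 m, then turn right 30°, forward 8.0 m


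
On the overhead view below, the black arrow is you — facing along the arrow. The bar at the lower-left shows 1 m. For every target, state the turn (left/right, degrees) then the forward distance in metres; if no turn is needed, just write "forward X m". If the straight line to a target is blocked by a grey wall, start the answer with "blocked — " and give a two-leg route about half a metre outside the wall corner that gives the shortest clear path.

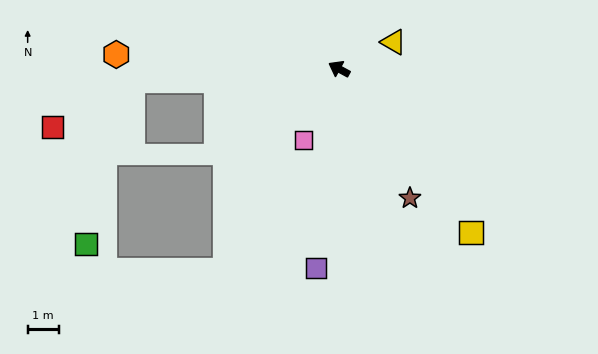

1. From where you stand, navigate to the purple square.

turn left 112°, forward 6.4 m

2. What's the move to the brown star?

turn left 147°, forward 4.7 m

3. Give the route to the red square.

blocked — turn left 32°, forward 6.7 m, then turn left 27°, forward 3.0 m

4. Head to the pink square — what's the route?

turn left 92°, forward 2.6 m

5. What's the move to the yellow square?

turn left 157°, forward 6.8 m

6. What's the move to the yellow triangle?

turn right 125°, forward 2.0 m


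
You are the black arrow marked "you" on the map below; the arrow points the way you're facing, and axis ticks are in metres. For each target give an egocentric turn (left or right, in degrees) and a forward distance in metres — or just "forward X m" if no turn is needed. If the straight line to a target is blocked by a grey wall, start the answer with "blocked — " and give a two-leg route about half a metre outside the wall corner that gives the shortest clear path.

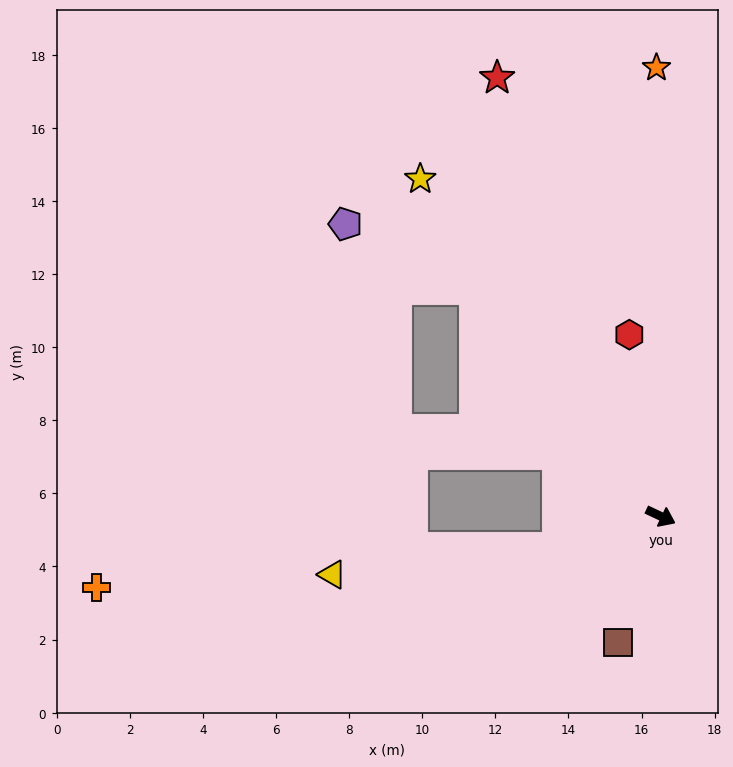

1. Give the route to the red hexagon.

turn left 125°, forward 5.0 m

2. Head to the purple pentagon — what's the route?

blocked — turn left 155°, forward 8.0 m, then turn left 23°, forward 4.0 m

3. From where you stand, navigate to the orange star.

turn left 116°, forward 12.3 m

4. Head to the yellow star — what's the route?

turn left 151°, forward 11.3 m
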